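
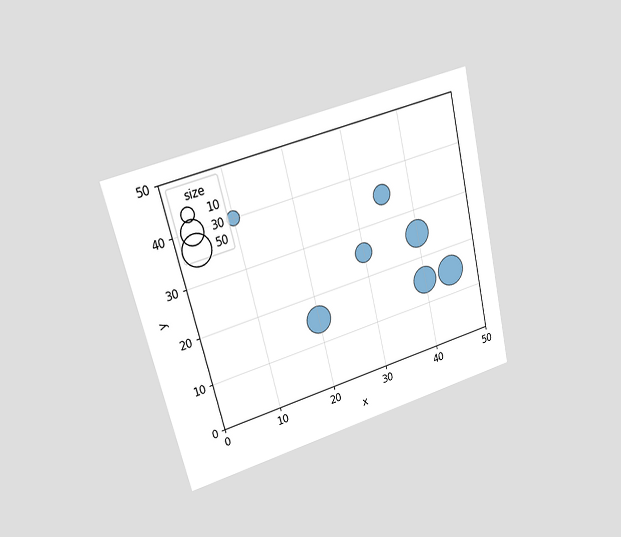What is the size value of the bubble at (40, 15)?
40

The chart is tilted about 14° counter-clockwise and viewed at a slight angle. Matching the bubble at (40, 15) against the size legend gives 40.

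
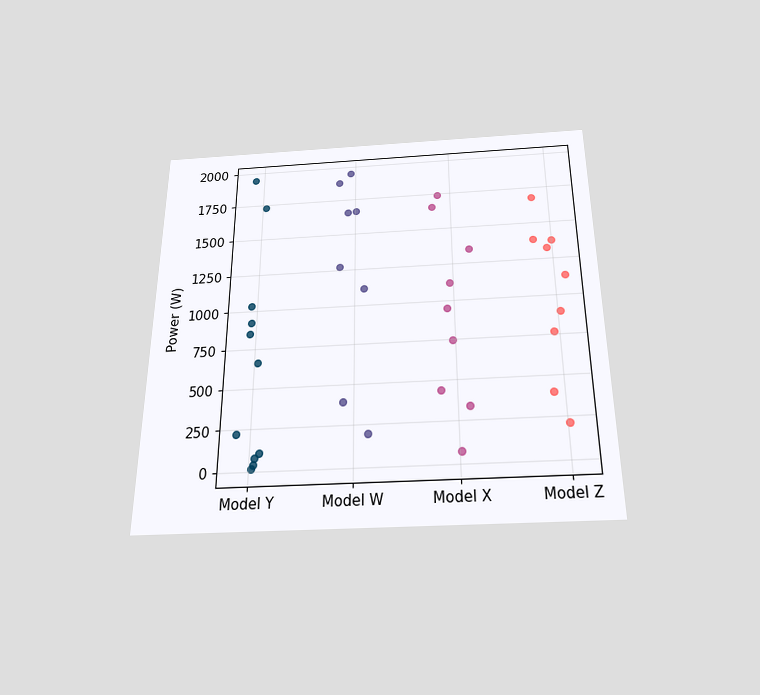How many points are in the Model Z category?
9

The chart is viewed slightly from below. Counting the markers in the Model Z column gives 9.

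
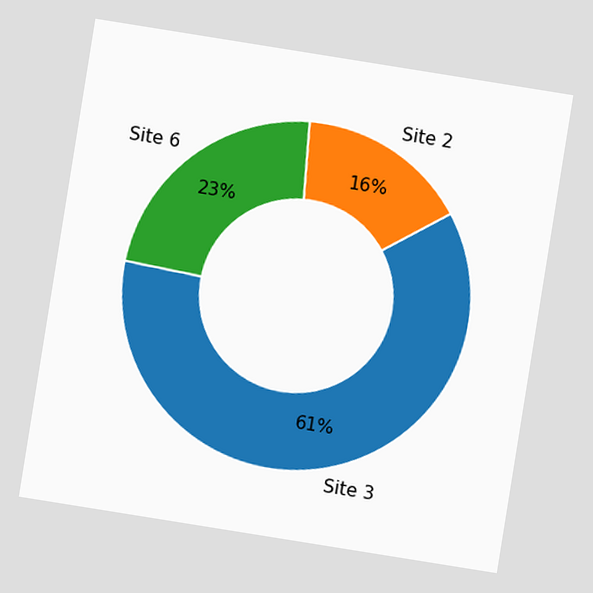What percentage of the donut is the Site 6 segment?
The chart is tilted about 9° clockwise. The Site 6 segment takes up 23% of the ring.

23%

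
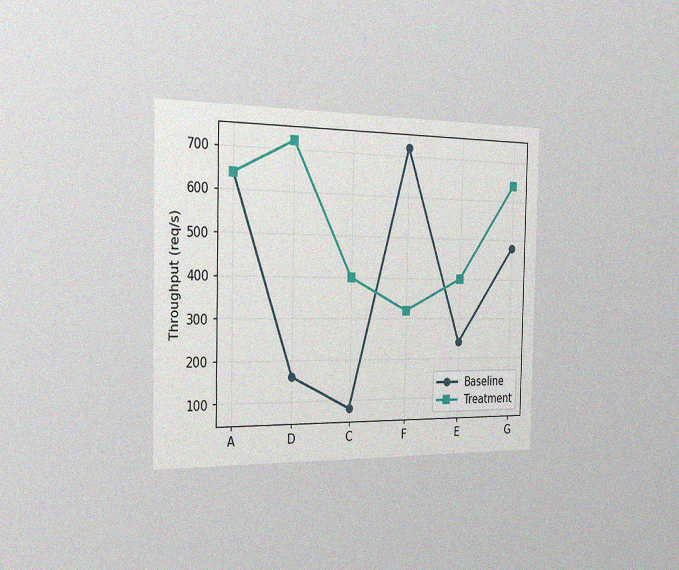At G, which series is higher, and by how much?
The chart is viewed slightly from the left, with some photo noise. At G, Treatment sits above the other line by 160req/s.

Treatment, by 160req/s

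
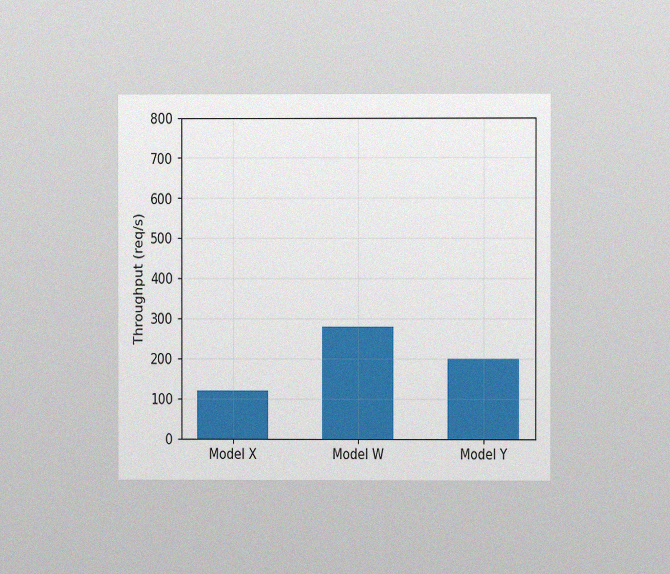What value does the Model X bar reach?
120req/s

The chart is viewed at a slight angle, with some photo noise. Reading along the chart's y-axis, the Model X bar reaches 120req/s.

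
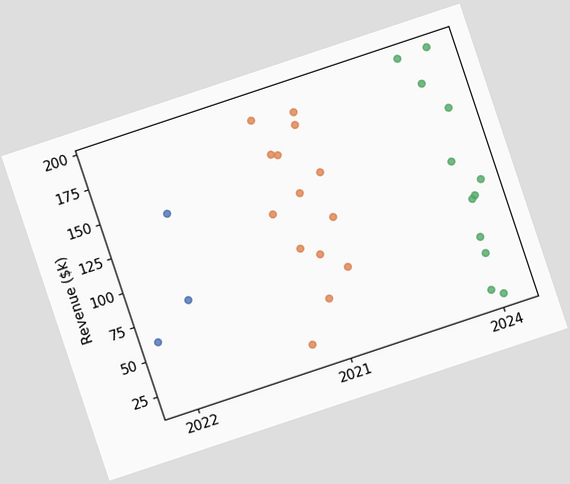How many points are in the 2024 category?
The chart is tilted about 18° counter-clockwise. Counting the markers in the 2024 column gives 12.

12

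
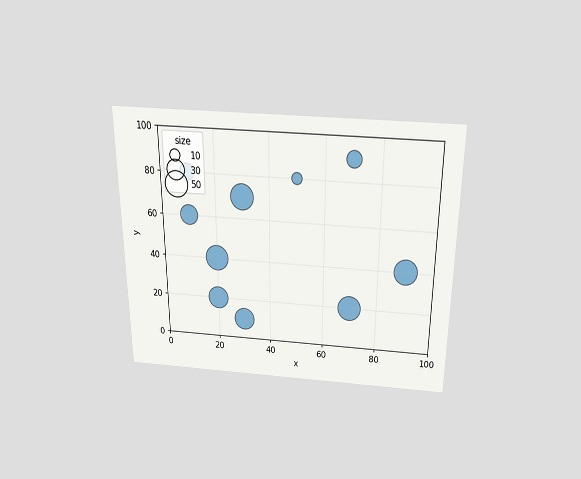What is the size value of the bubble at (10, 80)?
The chart is viewed slightly from above. Matching the bubble at (10, 80) against the size legend gives 20.

20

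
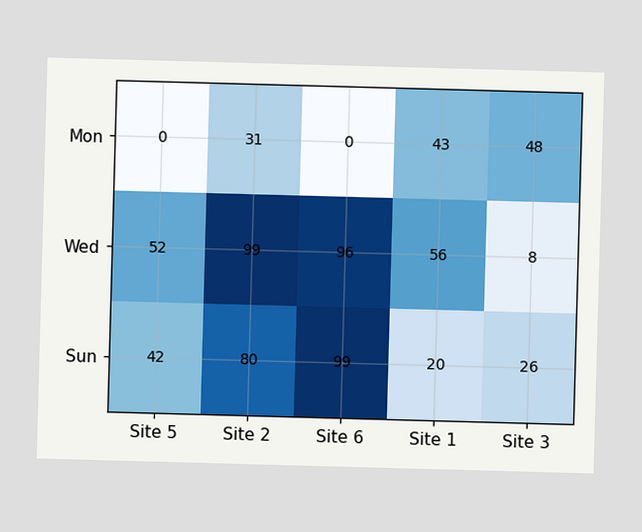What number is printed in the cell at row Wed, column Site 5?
The (Wed, Site 5) cell reads 52.

52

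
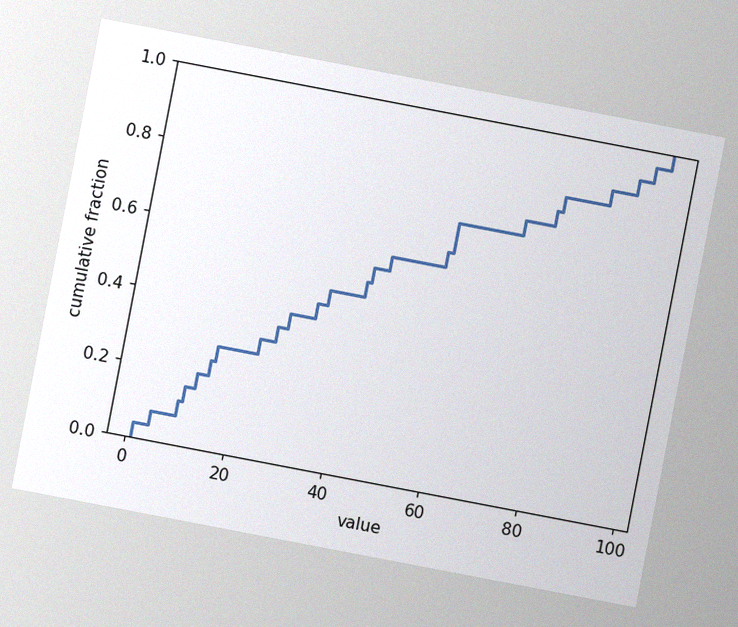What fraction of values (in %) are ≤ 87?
88%

The chart is tilted about 11° clockwise, with some photo noise. At x=87 the ECDF step is at 88%.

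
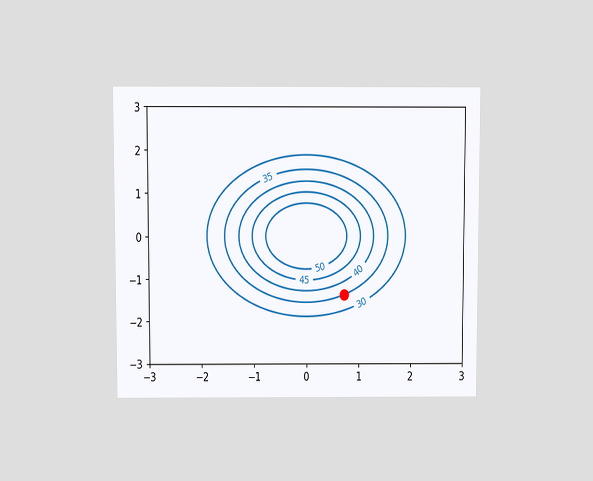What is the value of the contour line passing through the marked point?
35

The chart is viewed at a slight angle. The marked point sits on the contour labelled 35.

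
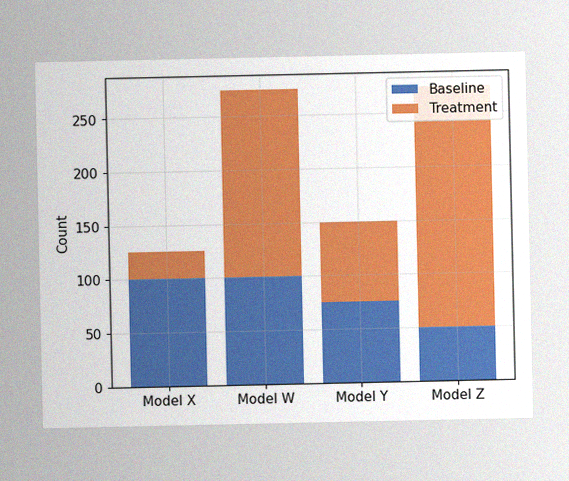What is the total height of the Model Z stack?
275

The image has some photo noise and uneven lighting. The Model Z stack's top reaches 275 on the y-axis.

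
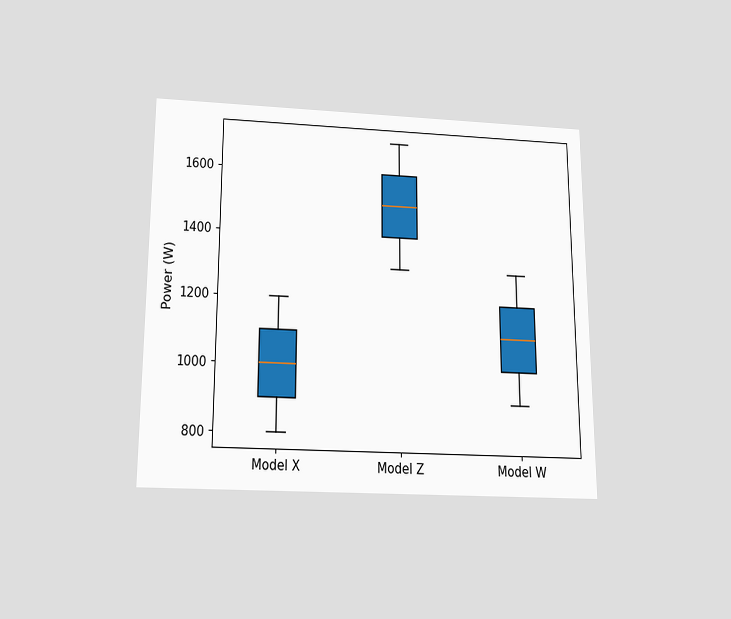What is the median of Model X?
1000W

The chart is viewed slightly from below. The median line in the Model X box sits at 1000W.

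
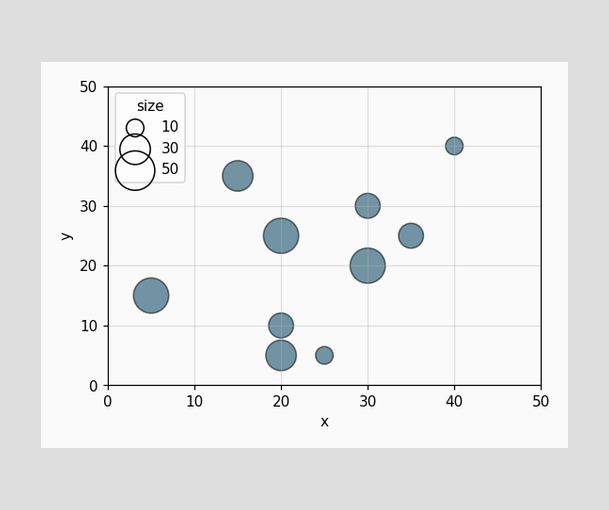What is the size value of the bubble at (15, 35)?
Matching the bubble at (15, 35) against the size legend gives 30.

30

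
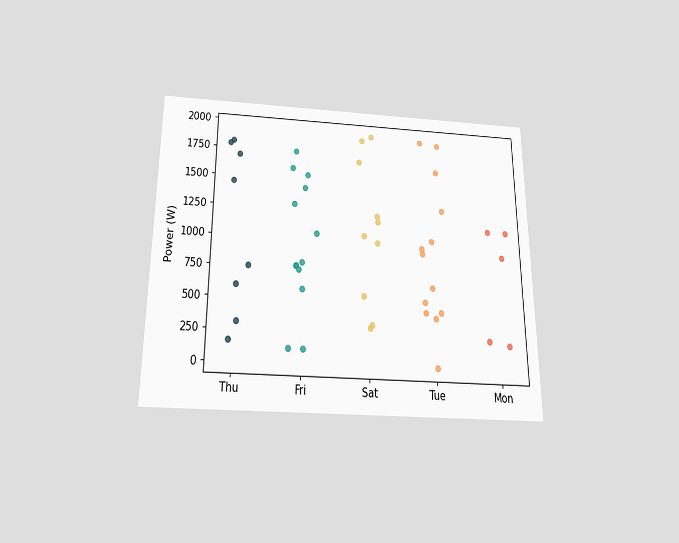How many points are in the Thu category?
The chart is viewed slightly from below. Counting the markers in the Thu column gives 8.

8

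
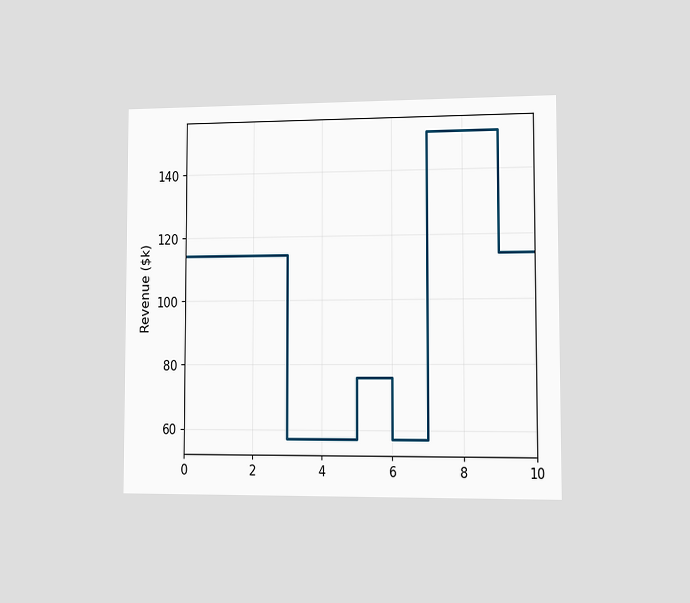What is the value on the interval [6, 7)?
The chart is viewed slightly from the right. On [6, 7) the step sits at $57k.

$57k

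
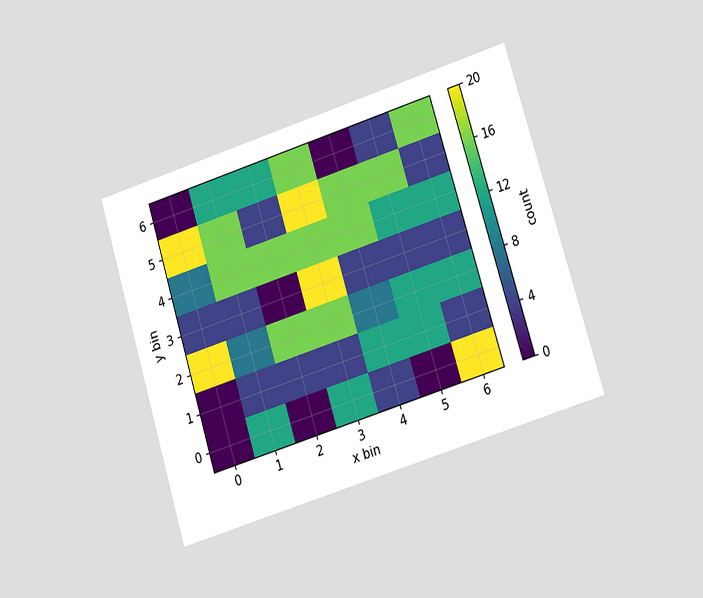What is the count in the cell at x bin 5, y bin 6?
The chart is tilted about 17° counter-clockwise and viewed at a slight angle. Matching the cell (5, 6) against the colorbar gives 4.

4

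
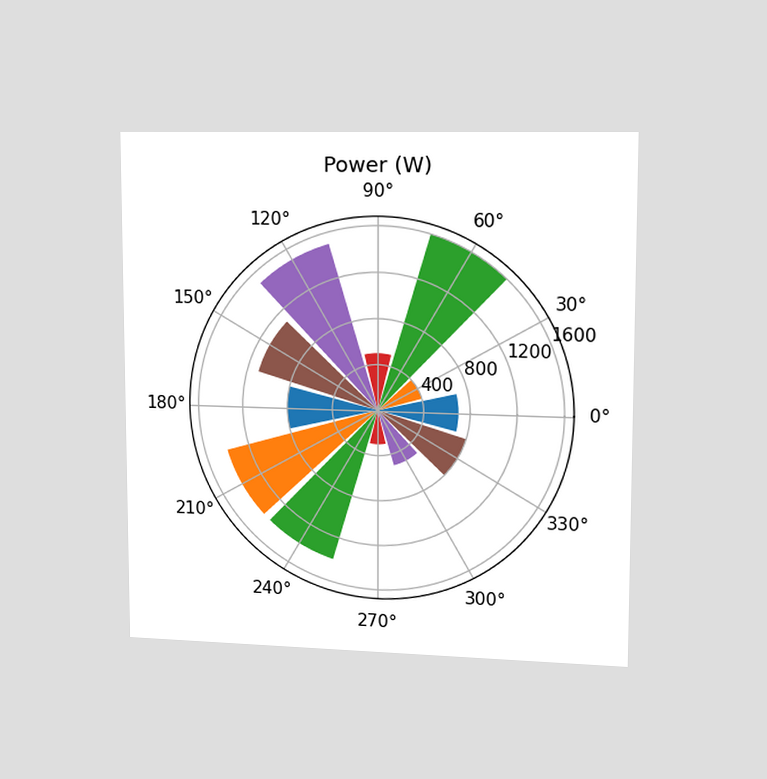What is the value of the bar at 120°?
1500W

The chart is viewed slightly from the right. The bar at 120° reaches 1500W on the radial axis.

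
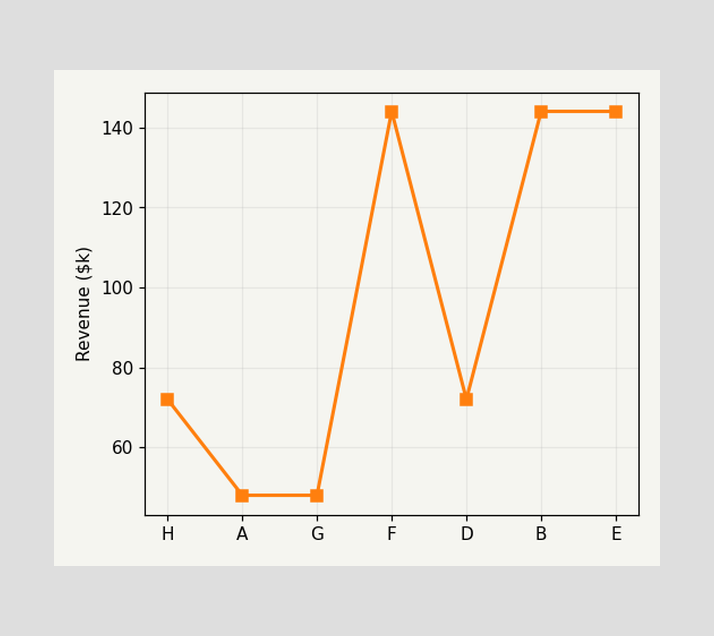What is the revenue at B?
$144k

At B, the line is at $144k.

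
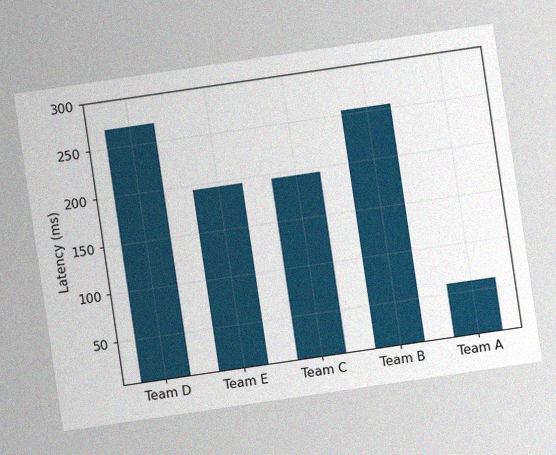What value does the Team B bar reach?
255ms

The chart is tilted about 8° counter-clockwise, with some photo noise. Reading along the chart's y-axis, the Team B bar reaches 255ms.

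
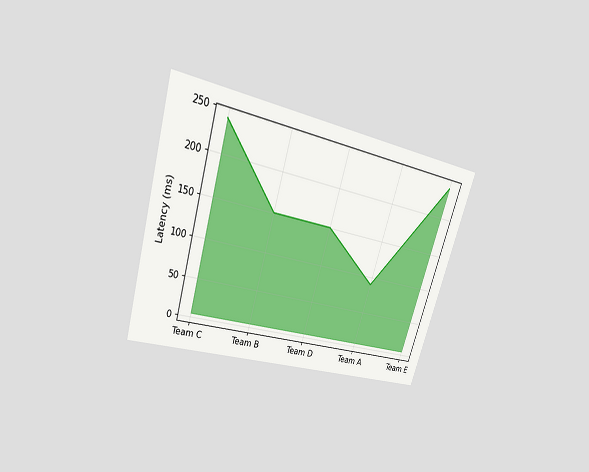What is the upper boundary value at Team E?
The chart is tilted about 17° clockwise and viewed slightly from above. At Team E the upper boundary is at 240ms.

240ms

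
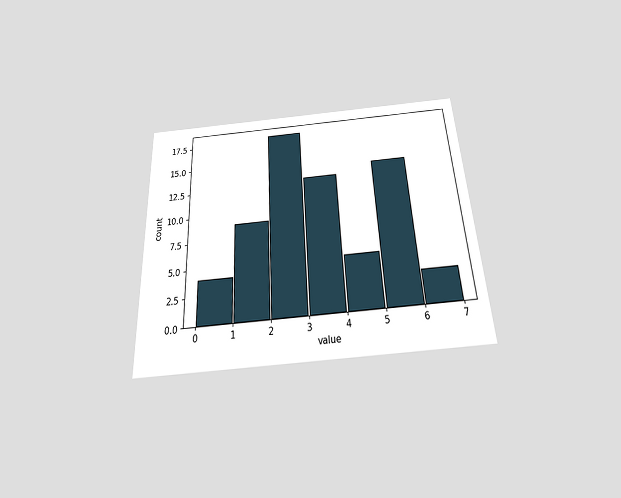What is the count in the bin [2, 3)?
The chart is tilted about 3° counter-clockwise and viewed slightly from below. The [2, 3) bin has height 18.

18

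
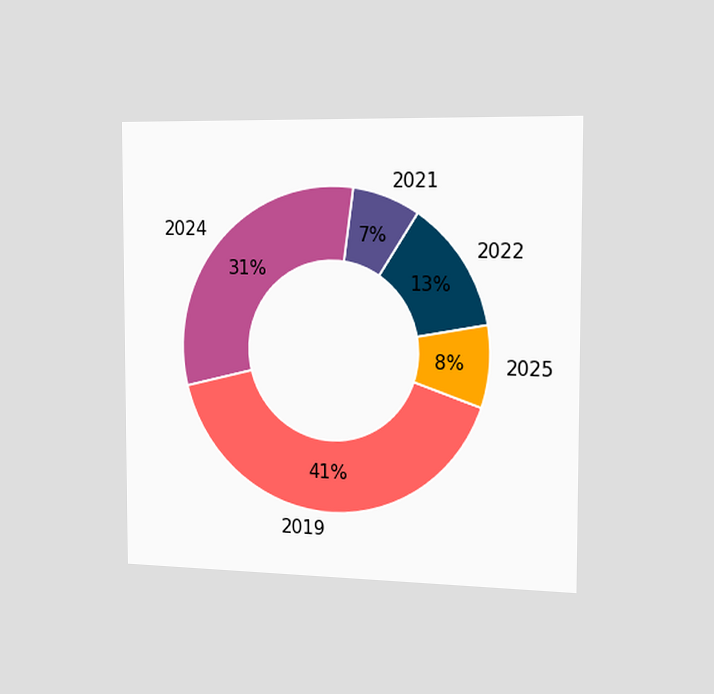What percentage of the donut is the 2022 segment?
13%

The chart is viewed slightly from the right. The 2022 segment takes up 13% of the ring.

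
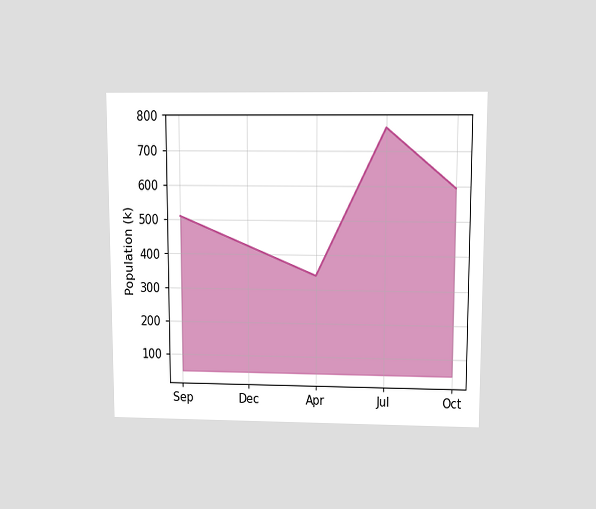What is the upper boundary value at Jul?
The chart is viewed slightly from above. At Jul the upper boundary is at 765k.

765k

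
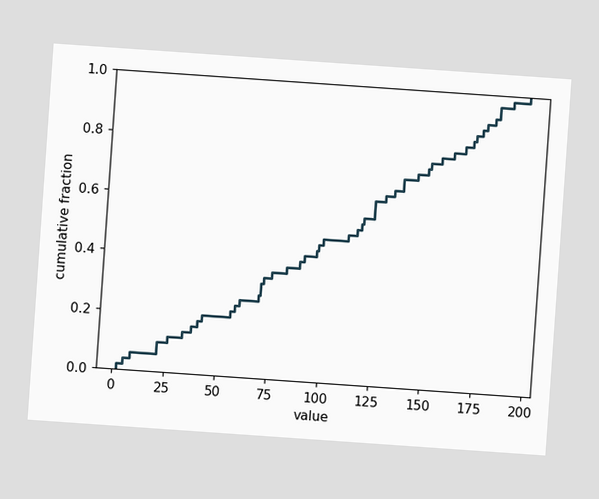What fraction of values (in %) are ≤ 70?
32%

The chart is tilted about 4° clockwise. At x=70 the ECDF step is at 32%.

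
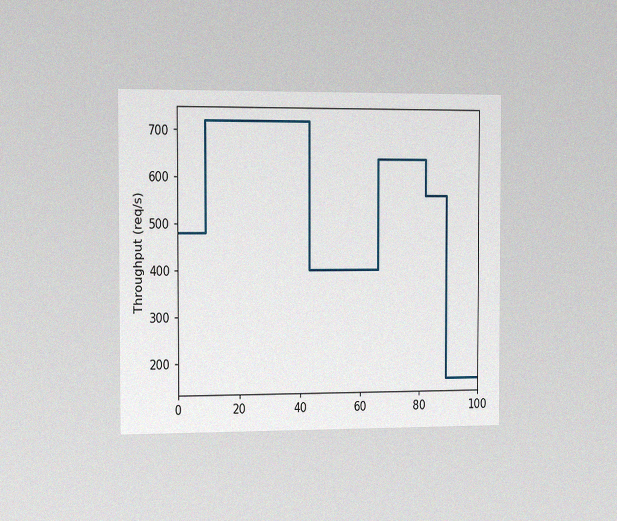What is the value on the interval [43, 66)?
400req/s

The chart is viewed slightly from the left, with some photo noise. On [43, 66) the step sits at 400req/s.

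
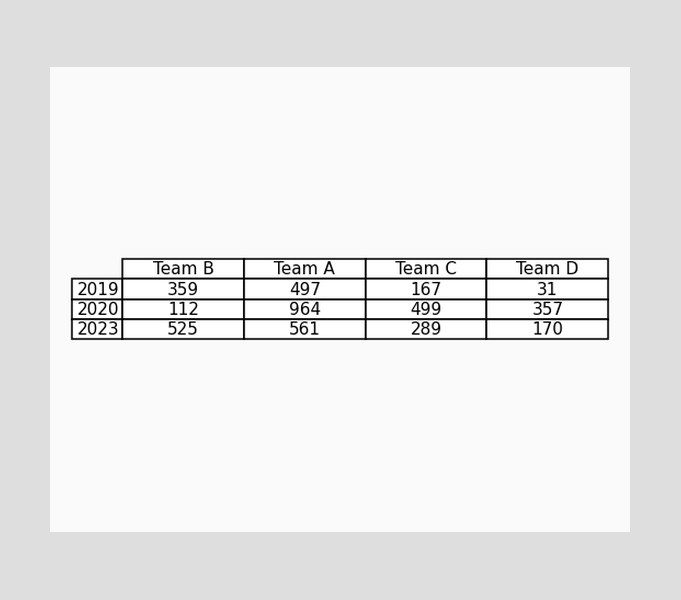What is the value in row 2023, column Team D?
The (2023, Team D) cell reads 170.

170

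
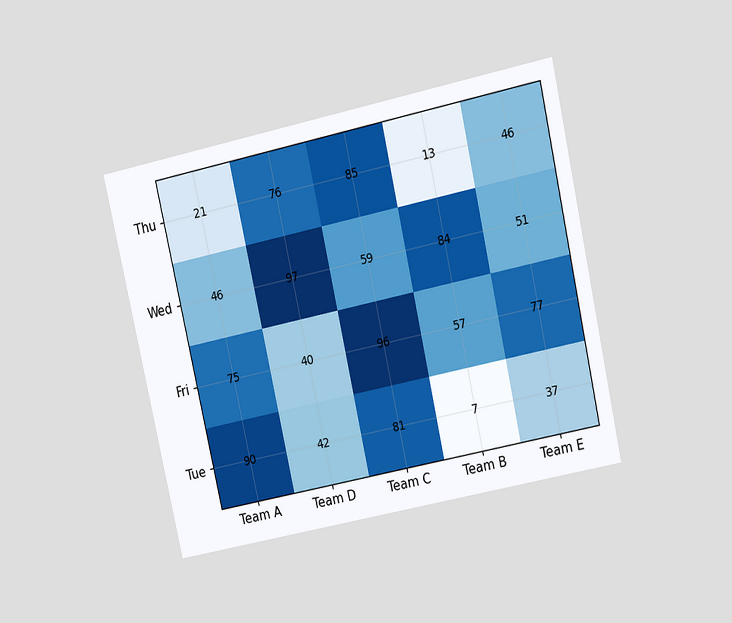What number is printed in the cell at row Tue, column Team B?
7

The chart is tilted about 13° counter-clockwise and viewed at a slight angle. The (Tue, Team B) cell reads 7.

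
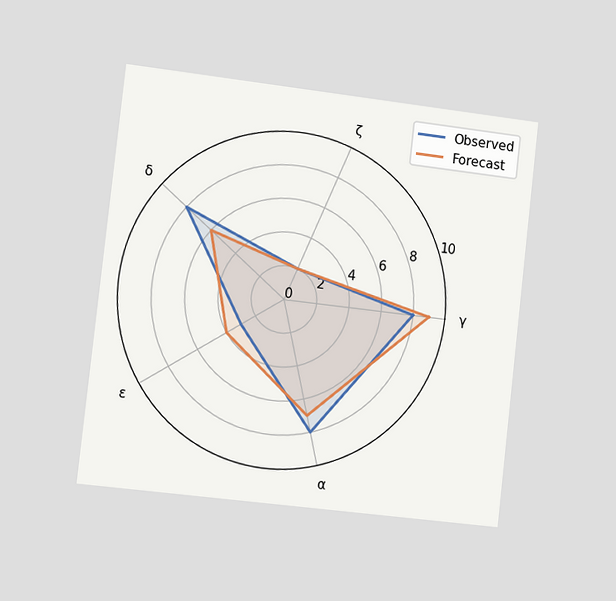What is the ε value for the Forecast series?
The chart is tilted about 6° clockwise and viewed slightly from the left. On the ε axis, Forecast reaches 4.

4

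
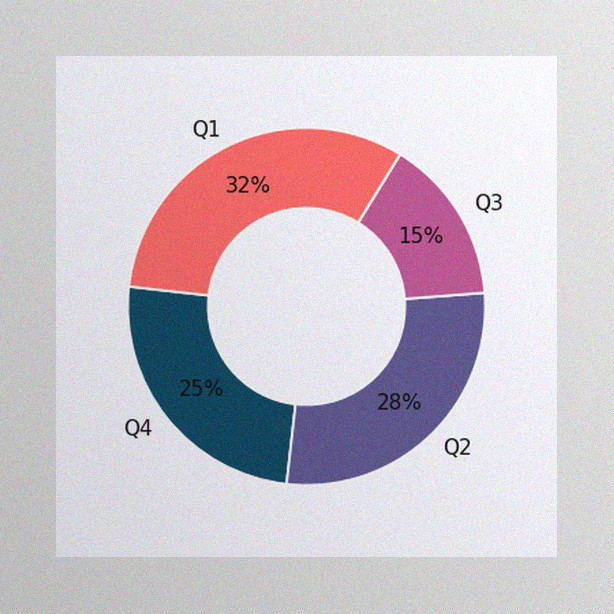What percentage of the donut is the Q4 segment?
25%

The image has some photo noise and uneven lighting. The Q4 segment takes up 25% of the ring.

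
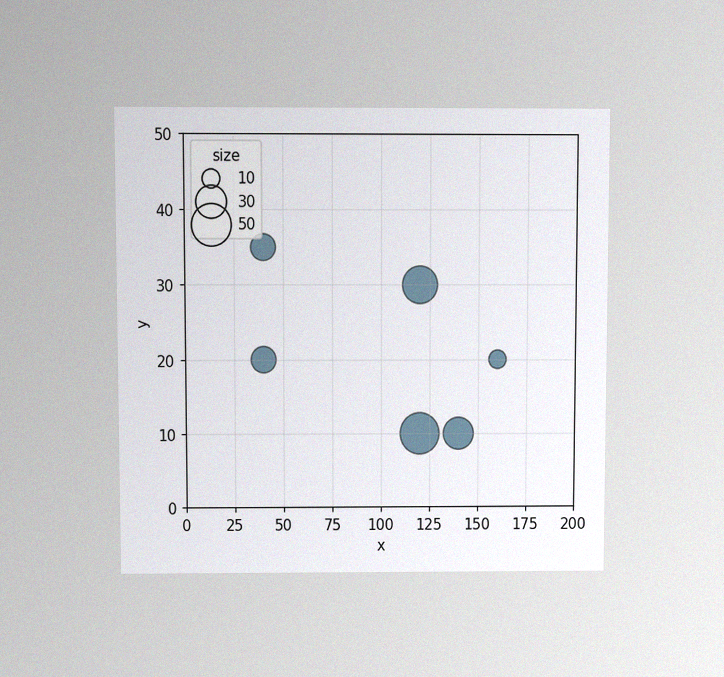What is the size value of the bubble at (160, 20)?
The chart is viewed at a slight angle, with some photo noise. Matching the bubble at (160, 20) against the size legend gives 10.

10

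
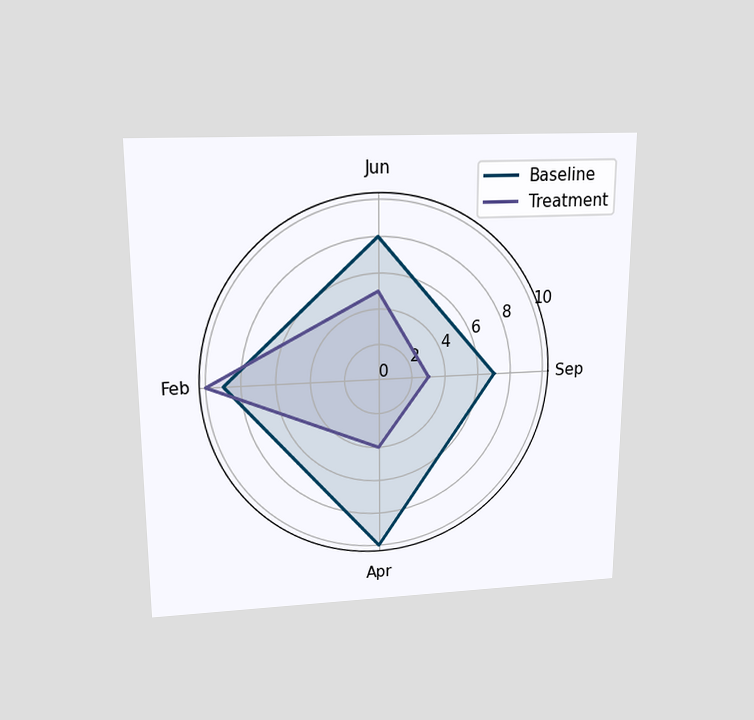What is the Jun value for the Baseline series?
The chart is viewed slightly from above. On the Jun axis, Baseline reaches 8.

8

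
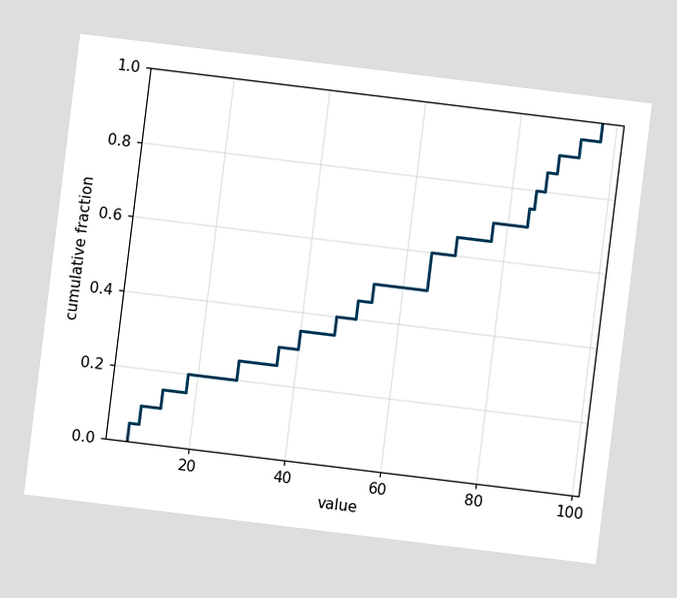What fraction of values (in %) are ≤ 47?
The chart is tilted about 7° clockwise. At x=47 the ECDF step is at 40%.

40%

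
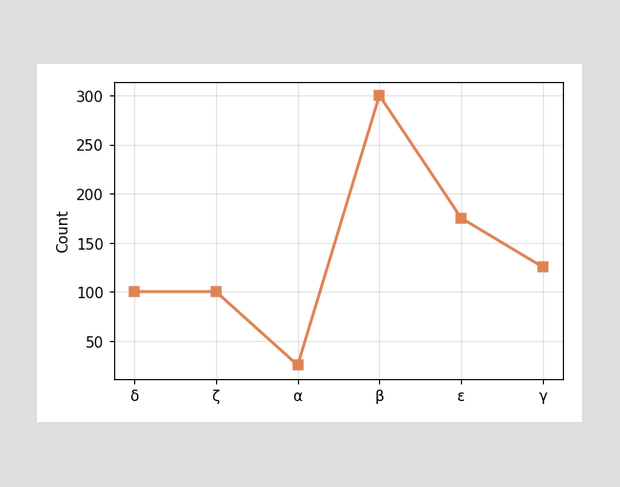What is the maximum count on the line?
300

The highest point is at β, and reading across to the y-axis gives 300.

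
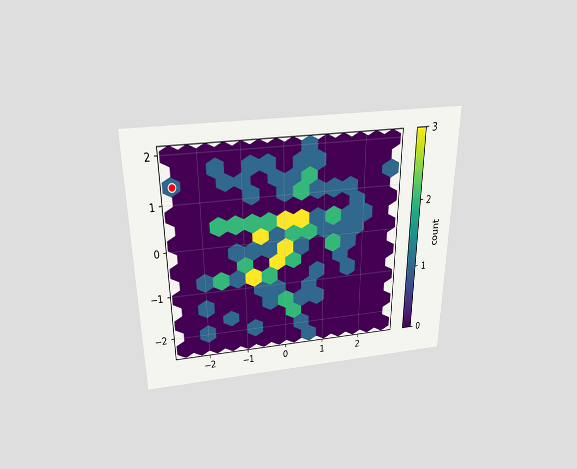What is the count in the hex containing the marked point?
The chart is viewed slightly from above. The marked hex reads 1 on the colorbar.

1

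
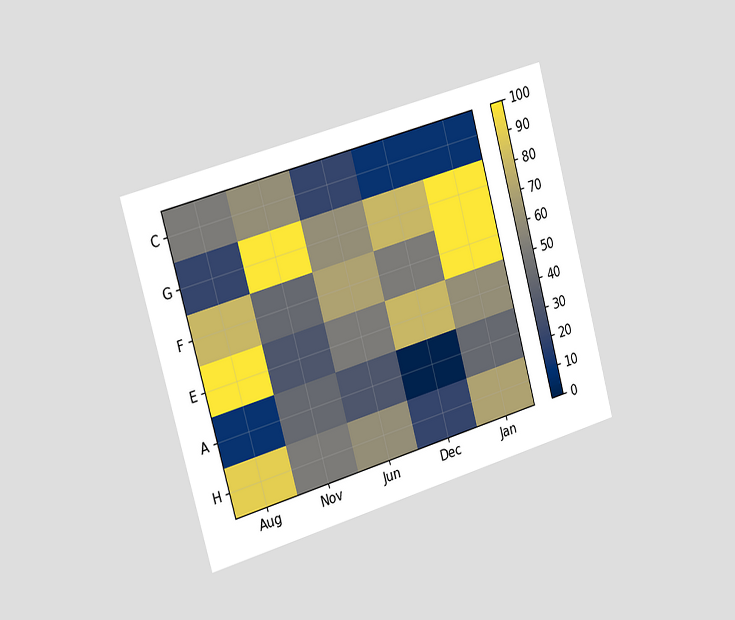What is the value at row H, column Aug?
90

The chart is tilted about 15° counter-clockwise and viewed slightly from the left. Matching cell (H, Aug) against the colorbar gives 90.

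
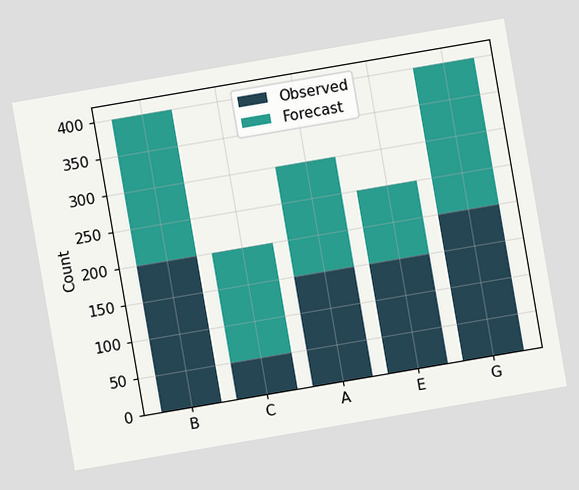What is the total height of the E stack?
The chart is tilted about 10° counter-clockwise. The E stack's top reaches 250 on the y-axis.

250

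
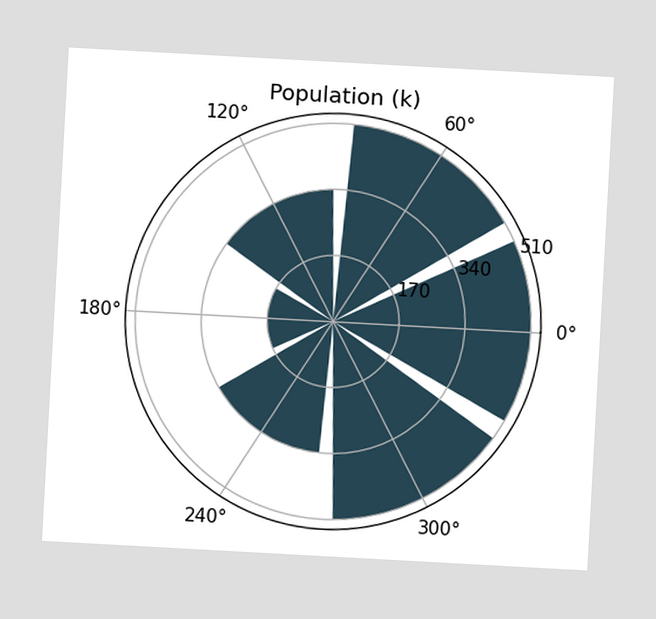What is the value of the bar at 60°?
510k

The chart is tilted about 3° clockwise. The bar at 60° reaches 510k on the radial axis.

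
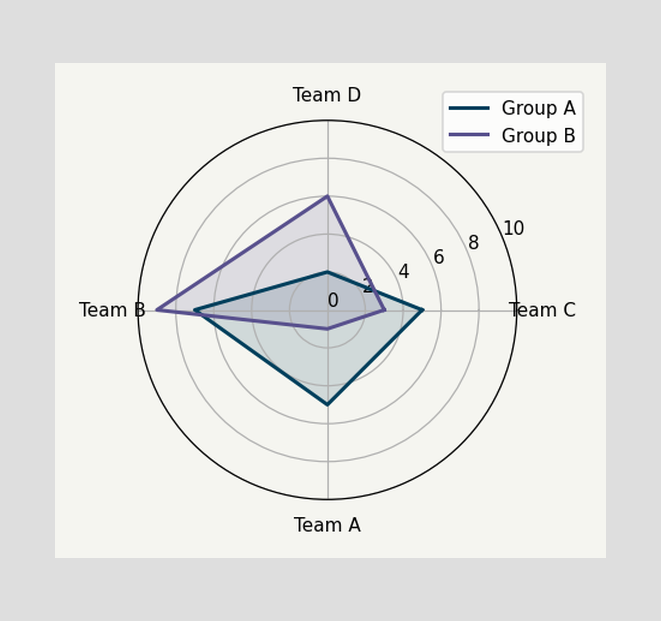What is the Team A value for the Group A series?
5

On the Team A axis, Group A reaches 5.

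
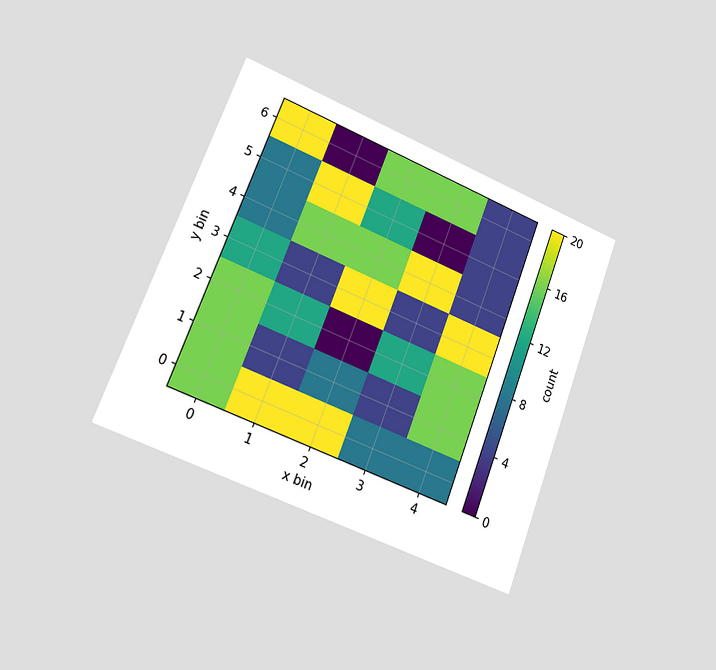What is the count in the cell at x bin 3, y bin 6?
The chart is tilted about 21° clockwise and viewed slightly from the left. Matching the cell (3, 6) against the colorbar gives 16.

16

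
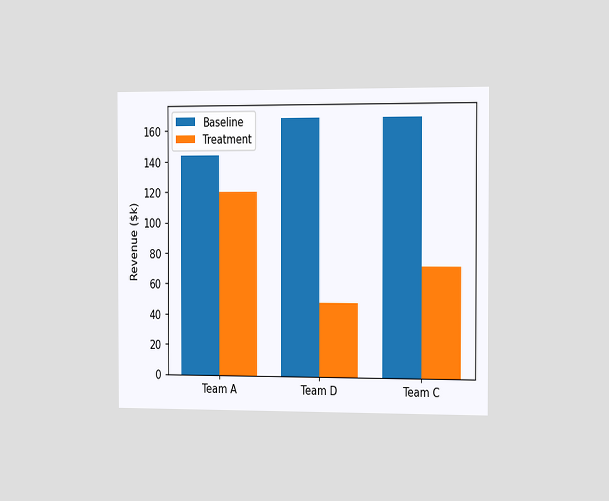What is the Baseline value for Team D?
$168k

The chart is viewed slightly from the right. The Baseline bar at Team D reaches $168k on the y-axis.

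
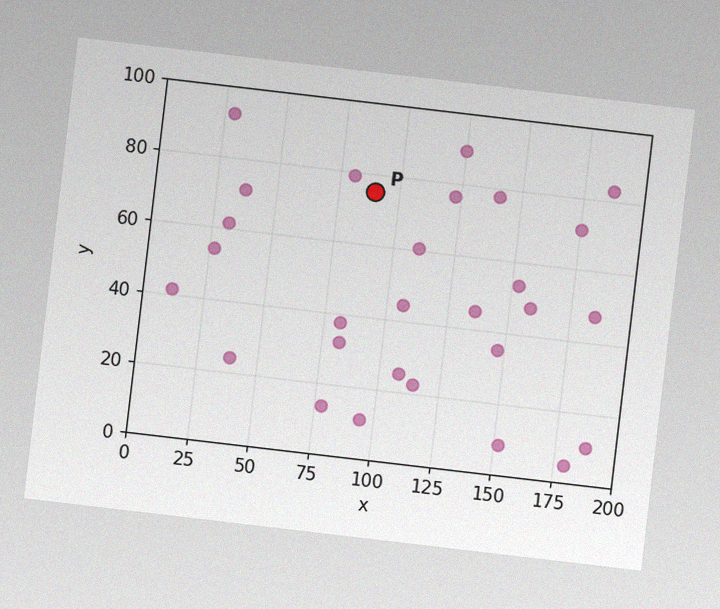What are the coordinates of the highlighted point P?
The chart is tilted about 7° clockwise, with some photo noise. Following the gridlines from P to each axis, P sits at (90, 75).

(90, 75)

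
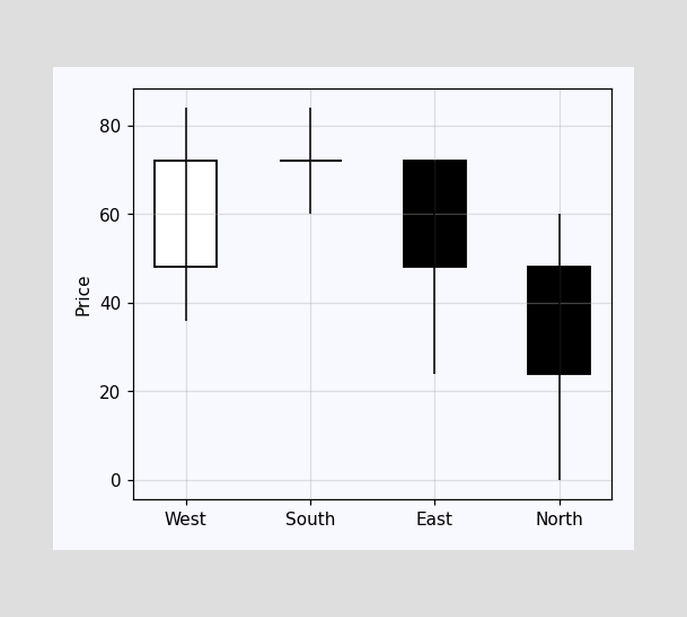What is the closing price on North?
The North candle closes at 24.

24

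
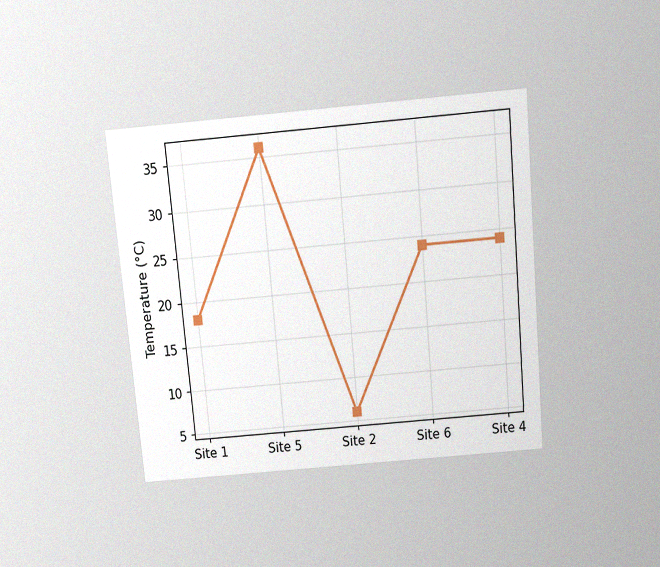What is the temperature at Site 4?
24°C

The chart is tilted about 5° counter-clockwise and viewed slightly from above, with some photo noise. At Site 4, the line is at 24°C.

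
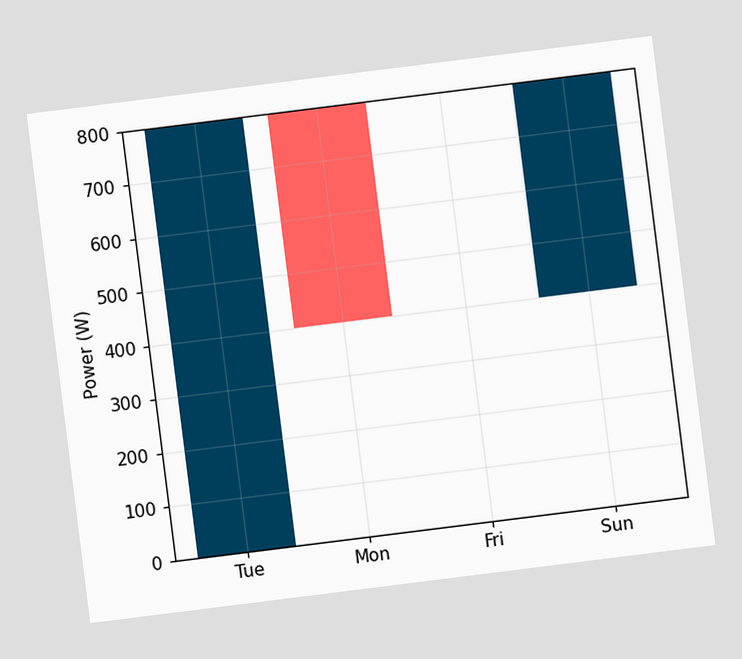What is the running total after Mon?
The chart is tilted about 7° counter-clockwise. After Mon the running total reaches 400W.

400W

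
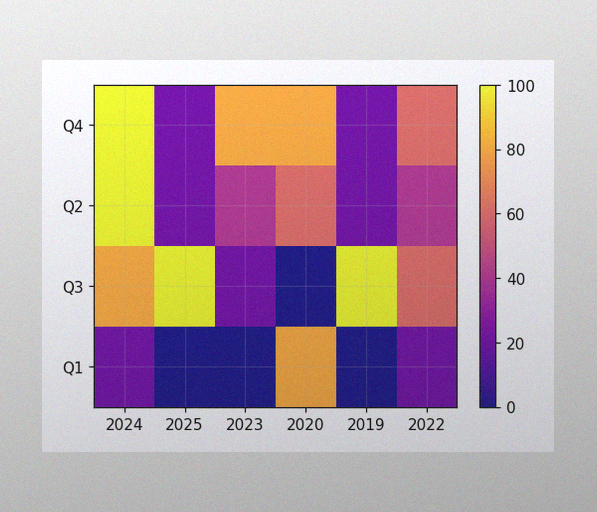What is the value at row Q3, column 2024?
80

The image has some photo noise and uneven lighting. Matching cell (Q3, 2024) against the colorbar gives 80.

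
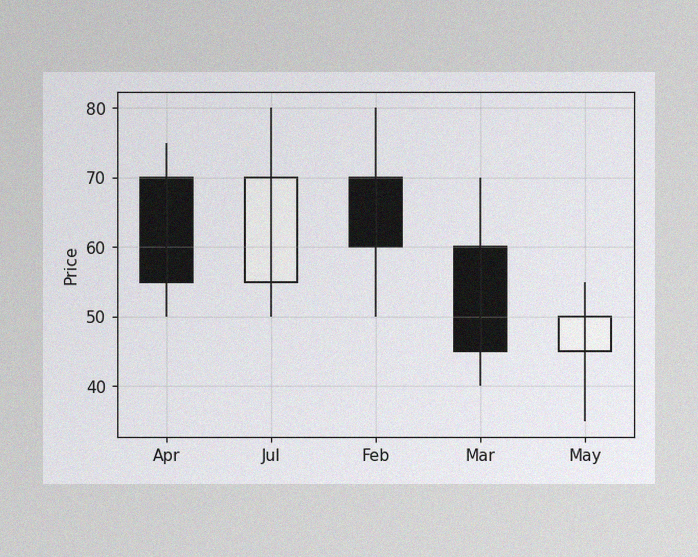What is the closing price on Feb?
60

The image has some photo noise and uneven lighting. The Feb candle closes at 60.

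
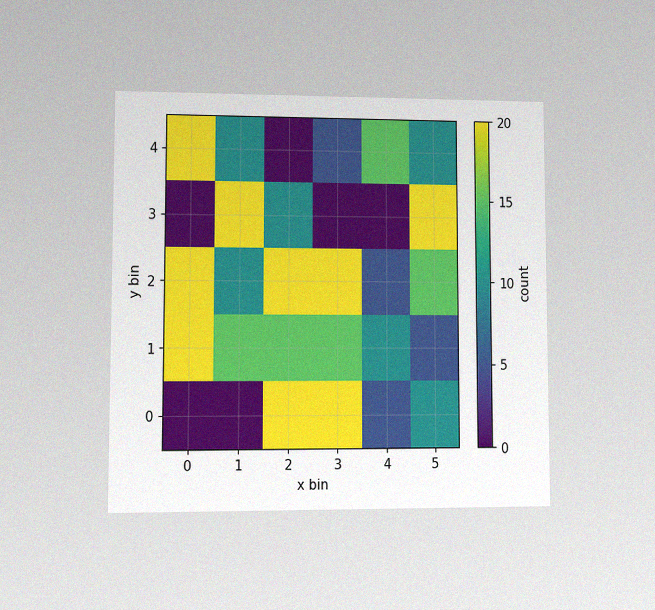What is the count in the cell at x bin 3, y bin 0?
20

The chart is viewed at a slight angle, with some photo noise. Matching the cell (3, 0) against the colorbar gives 20.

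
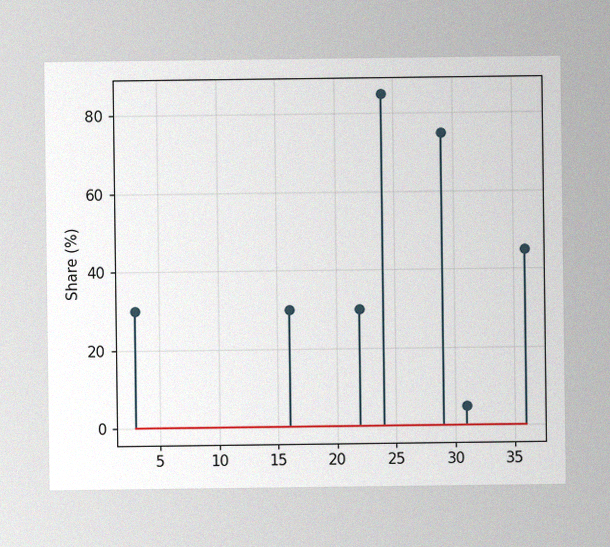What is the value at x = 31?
5%

The image has some photo noise and uneven lighting. The stem at x=31 reaches 5%.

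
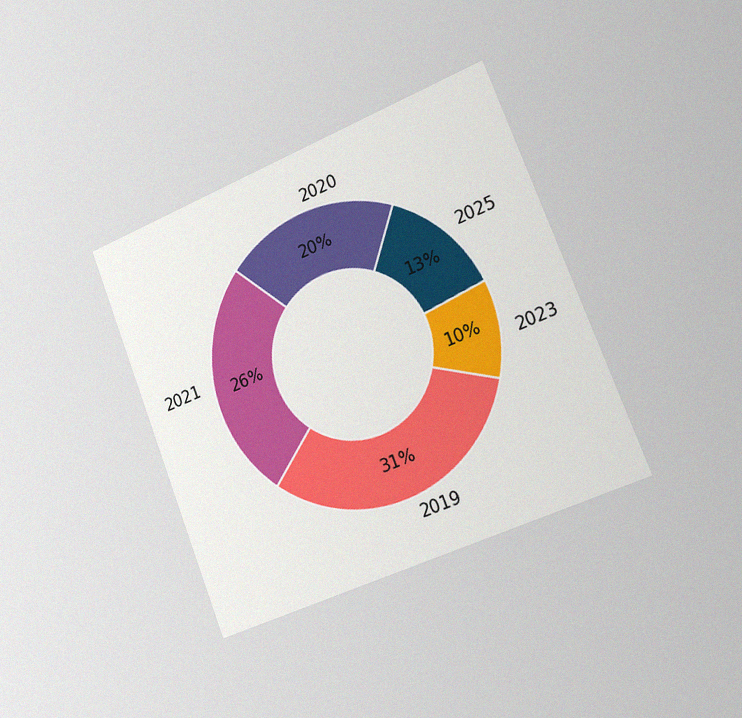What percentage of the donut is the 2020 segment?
The chart is tilted about 22° counter-clockwise and viewed slightly from the right, with some photo noise. The 2020 segment takes up 20% of the ring.

20%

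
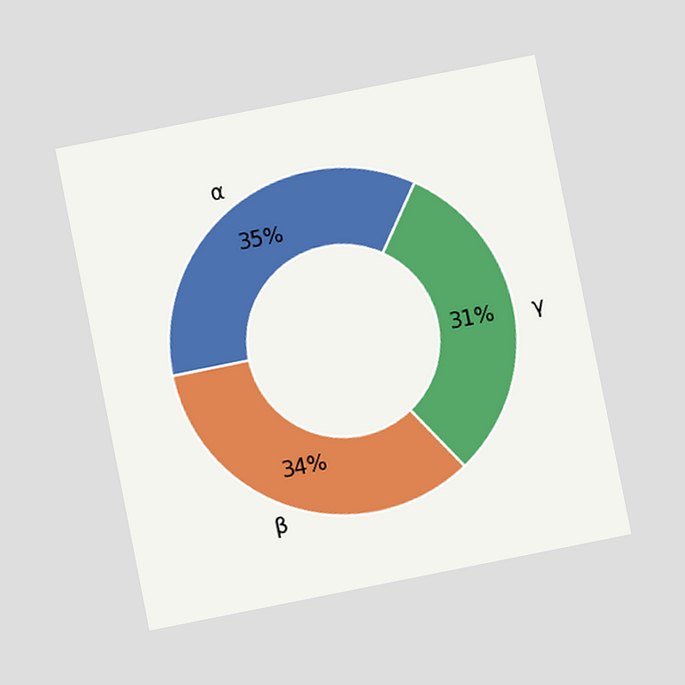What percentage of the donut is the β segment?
34%

The chart is tilted about 11° counter-clockwise and viewed at a slight angle. The β segment takes up 34% of the ring.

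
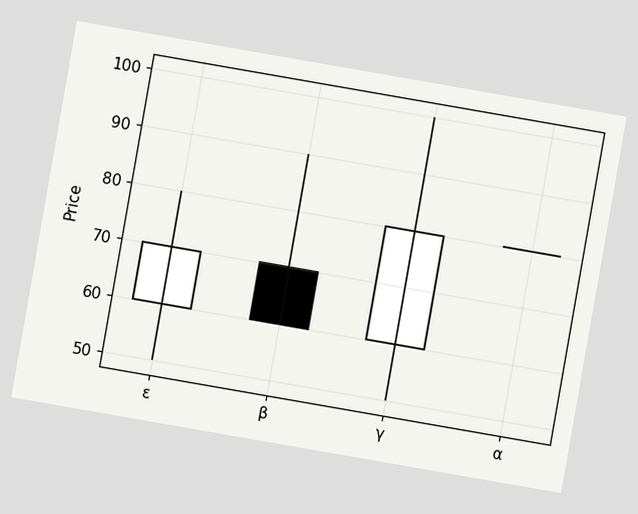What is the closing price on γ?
The chart is tilted about 10° clockwise. The γ candle closes at 80.

80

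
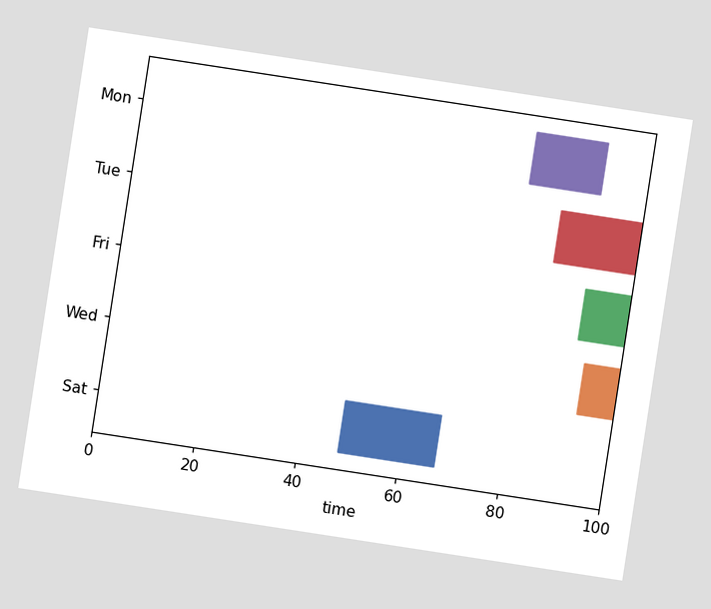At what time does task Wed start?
The chart is tilted about 9° clockwise. The Wed bar begins at t=93.

93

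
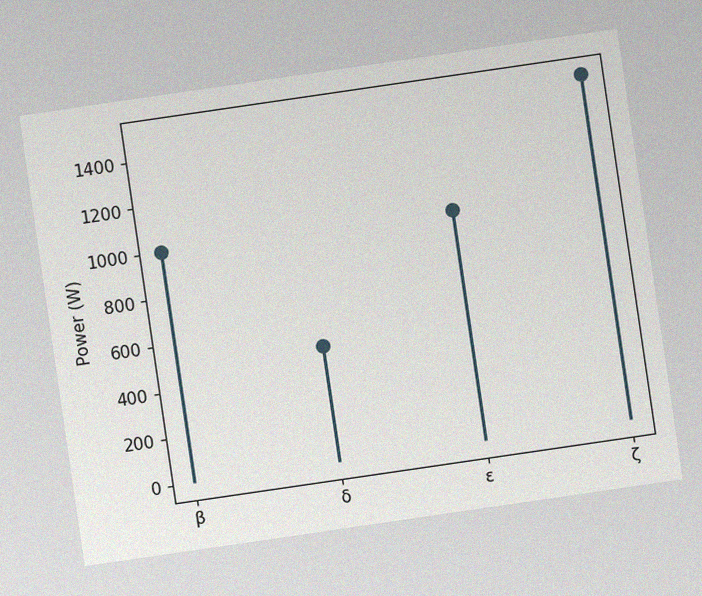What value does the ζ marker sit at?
1500W

The chart is tilted about 8° counter-clockwise, with some photo noise. The ζ marker sits at 1500W.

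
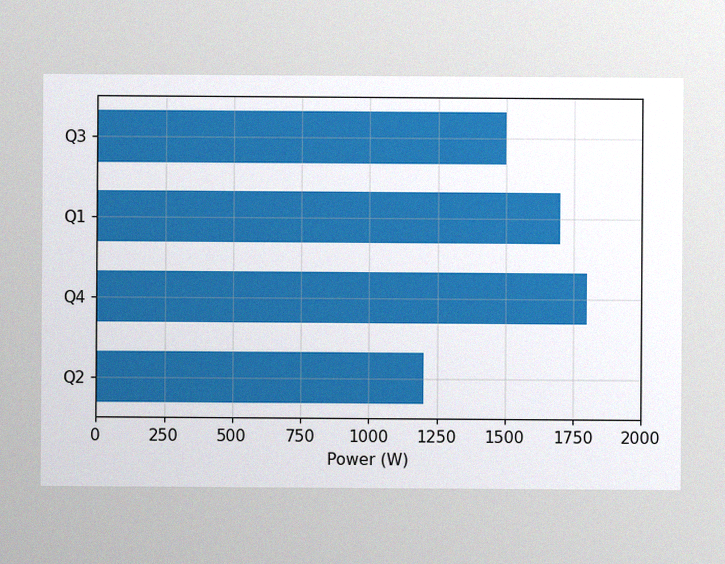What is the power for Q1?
1700W

The image has some photo noise and uneven lighting. Reading along the chart's x-axis, the Q1 bar reaches 1700W.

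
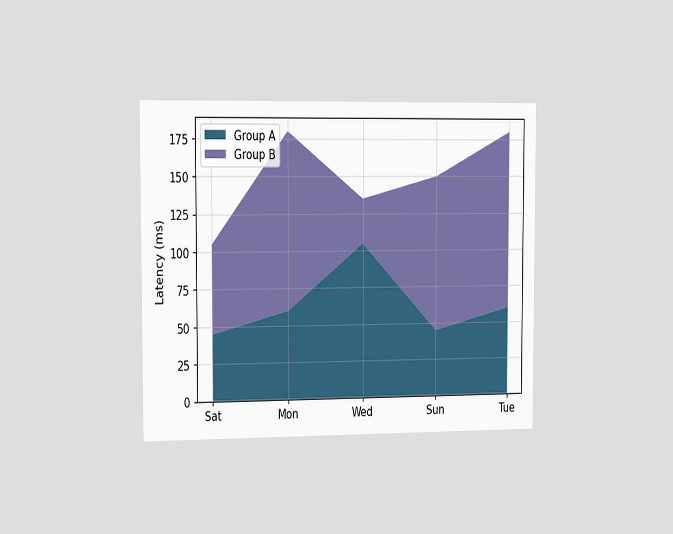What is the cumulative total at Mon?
The chart is viewed slightly from the left. The stacked total at Mon reaches 180ms.

180ms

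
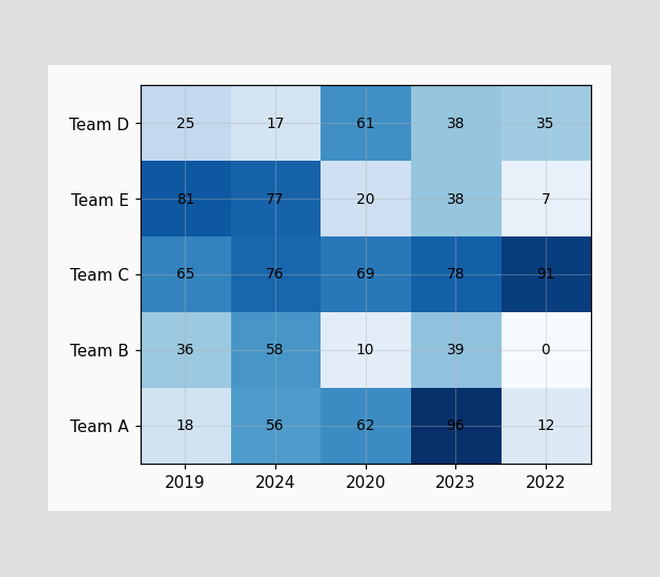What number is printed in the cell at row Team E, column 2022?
7

The (Team E, 2022) cell reads 7.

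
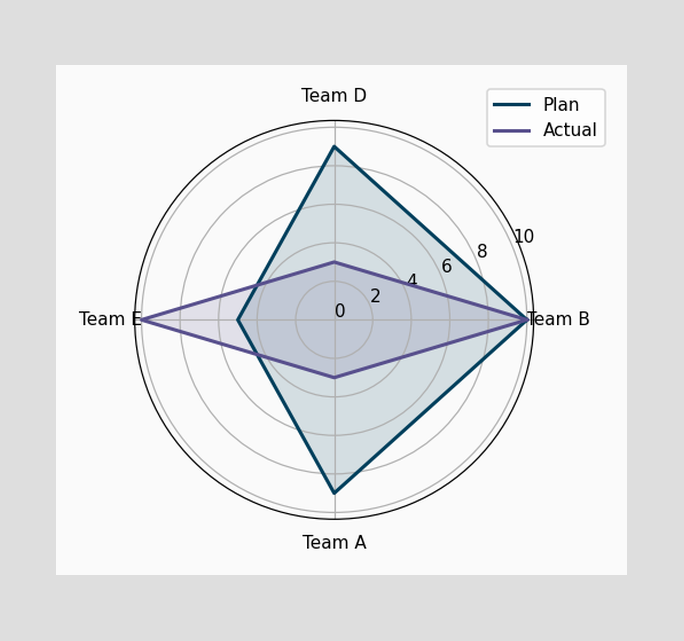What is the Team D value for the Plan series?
9

On the Team D axis, Plan reaches 9.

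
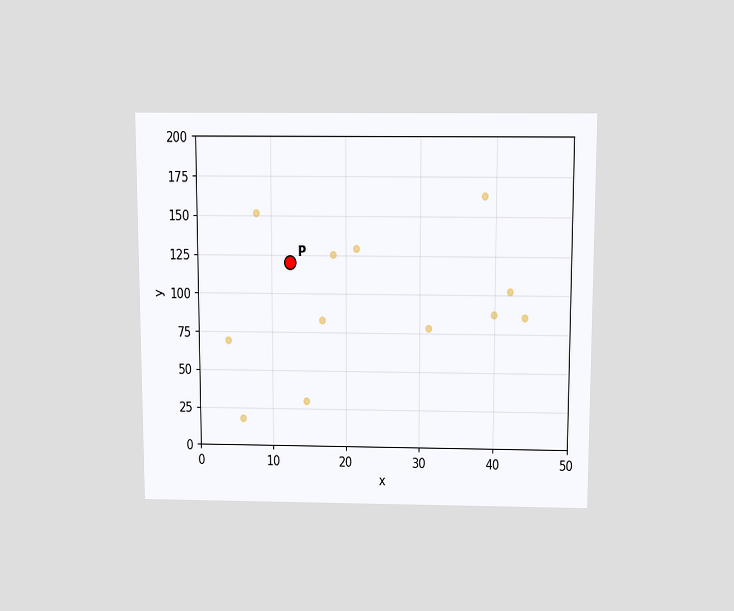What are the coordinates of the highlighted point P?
(12.5, 120)

The chart is viewed slightly from above. Following the gridlines from P to each axis, P sits at (12.5, 120).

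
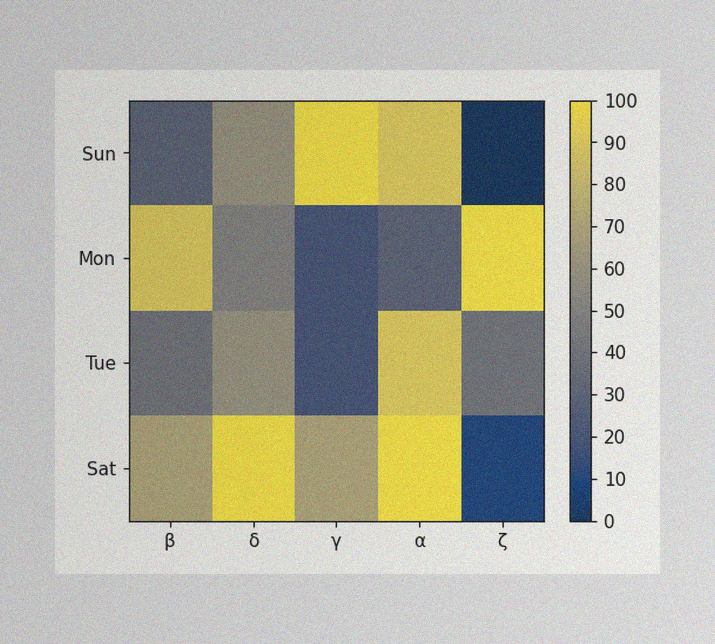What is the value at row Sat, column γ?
70

The image has some photo noise and uneven lighting. Matching cell (Sat, γ) against the colorbar gives 70.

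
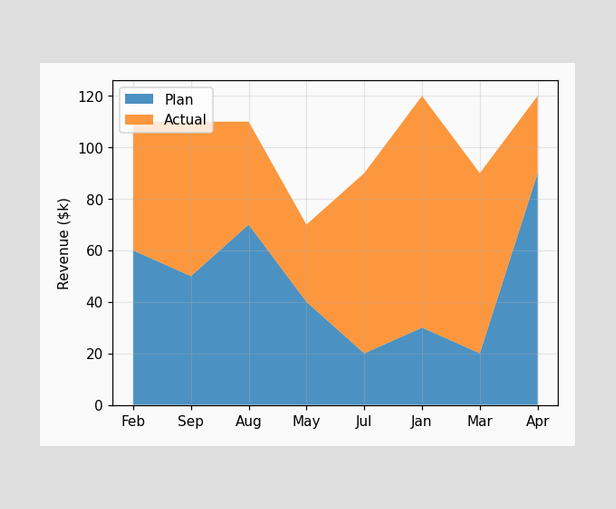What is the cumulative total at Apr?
The stacked total at Apr reaches $120k.

$120k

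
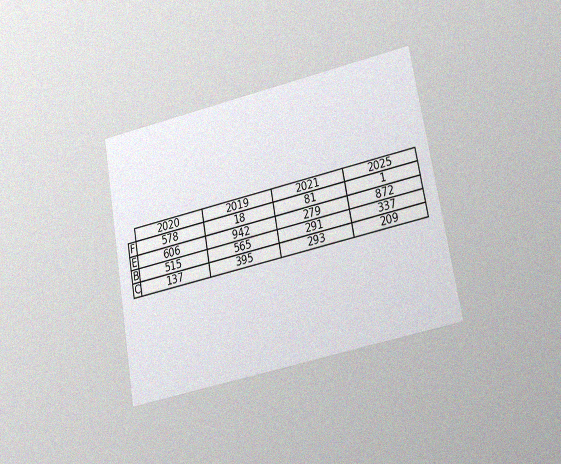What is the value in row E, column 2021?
The chart is tilted about 10° counter-clockwise and viewed at a slight angle, with some photo noise. The (E, 2021) cell reads 279.

279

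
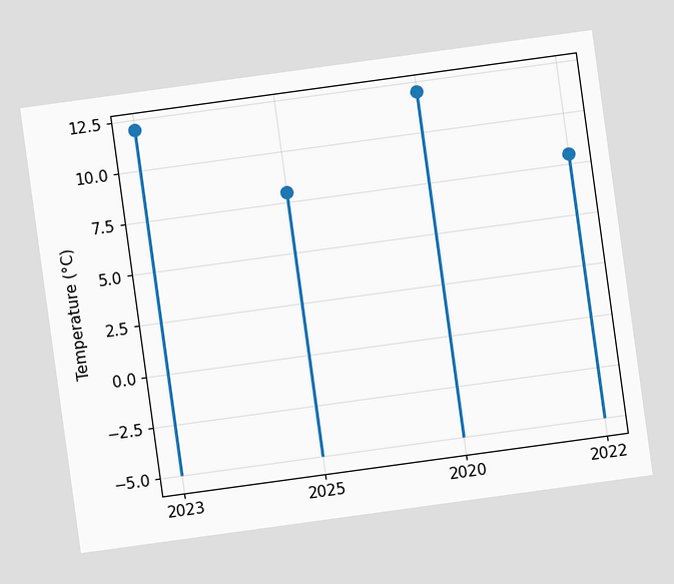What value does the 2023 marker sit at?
The chart is tilted about 8° counter-clockwise. The 2023 marker sits at 12°C.

12°C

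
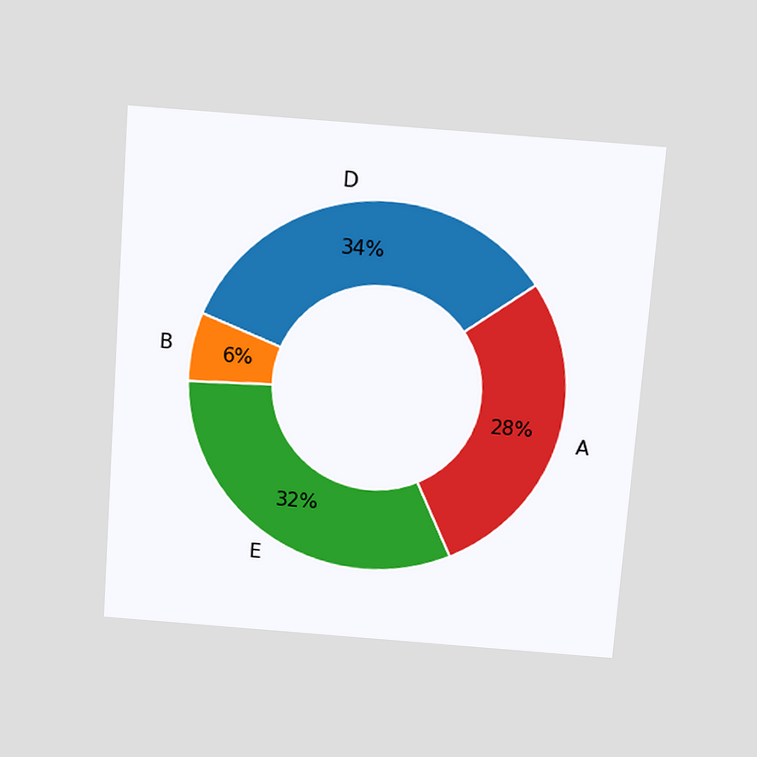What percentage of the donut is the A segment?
28%

The chart is tilted about 4° clockwise and viewed slightly from above. The A segment takes up 28% of the ring.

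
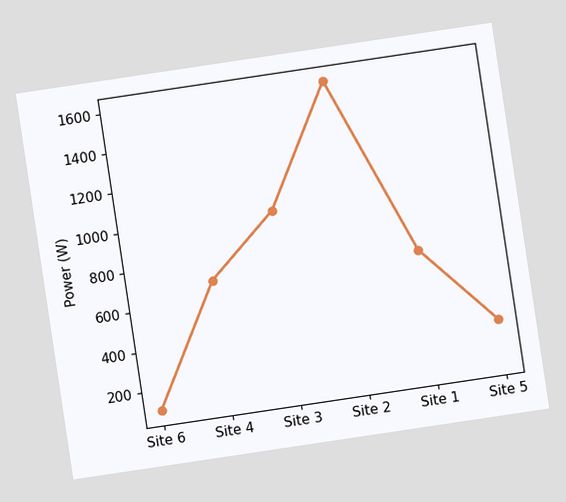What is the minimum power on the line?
100W

The chart is tilted about 8° counter-clockwise. The lowest point is at Site 6, and reading across to the y-axis gives 100W.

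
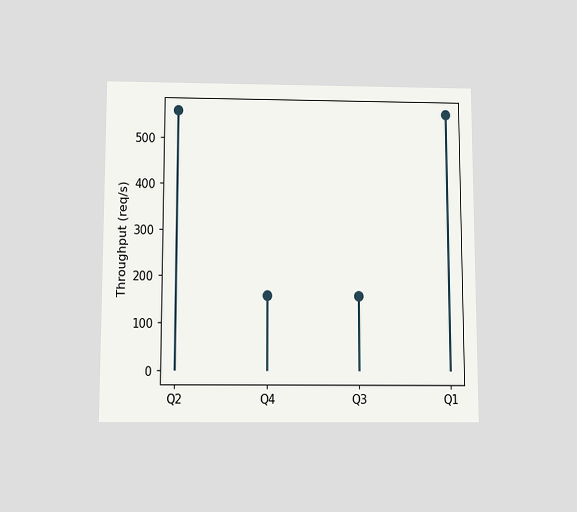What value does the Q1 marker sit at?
560req/s

The chart is viewed slightly from below. The Q1 marker sits at 560req/s.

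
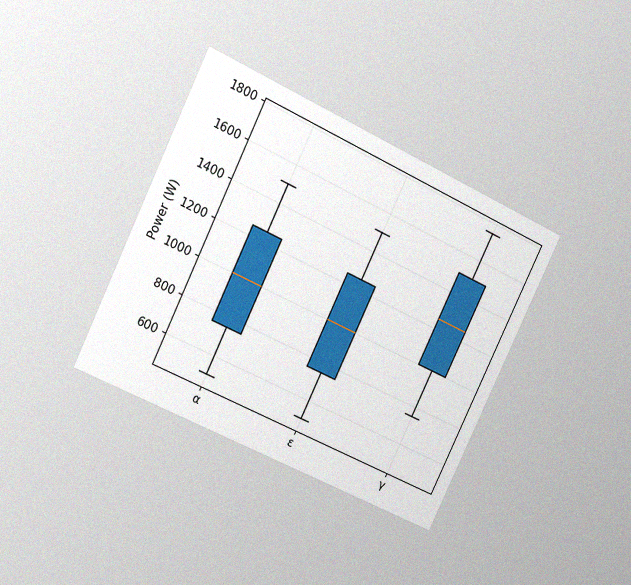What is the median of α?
1000W

The chart is tilted about 25° clockwise and viewed at a slight angle, with some photo noise. The median line in the α box sits at 1000W.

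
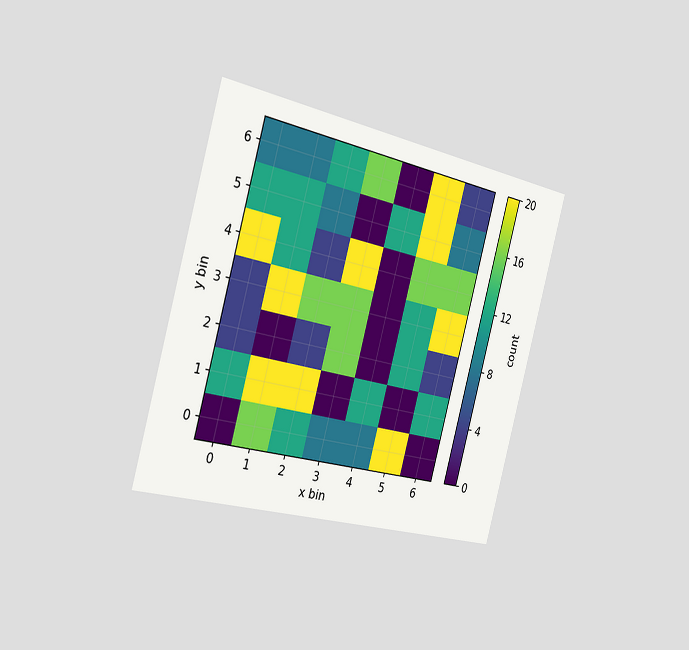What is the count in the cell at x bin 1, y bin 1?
20

The chart is tilted about 15° clockwise and viewed slightly from the left. Matching the cell (1, 1) against the colorbar gives 20.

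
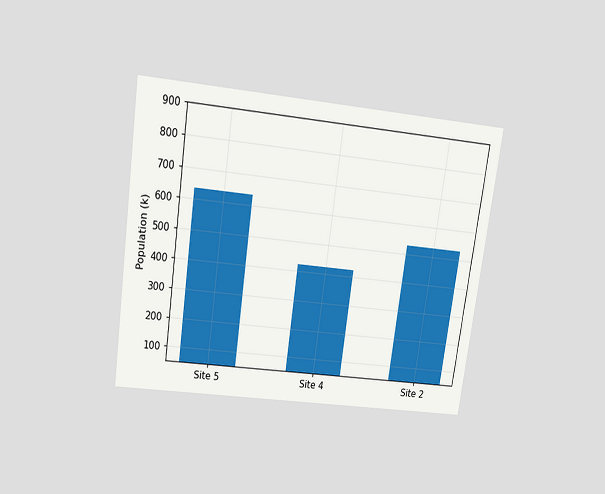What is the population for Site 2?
The chart is tilted about 8° clockwise and viewed slightly from above. Reading along the chart's y-axis, the Site 2 bar reaches 530k.

530k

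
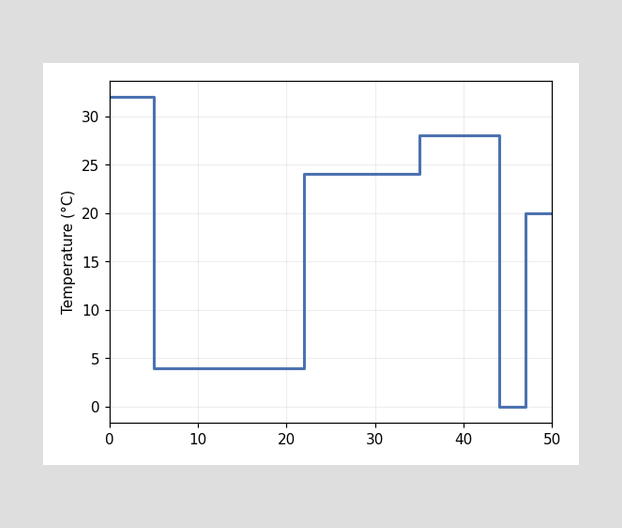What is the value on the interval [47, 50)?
20°C

On [47, 50) the step sits at 20°C.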